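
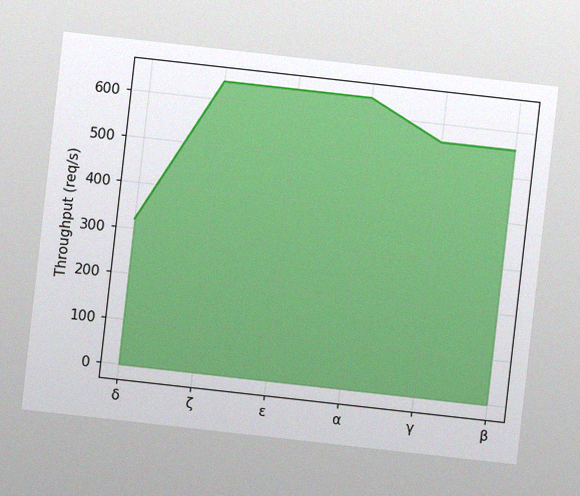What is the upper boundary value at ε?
640req/s

The chart is tilted about 6° clockwise, with some photo noise. At ε the upper boundary is at 640req/s.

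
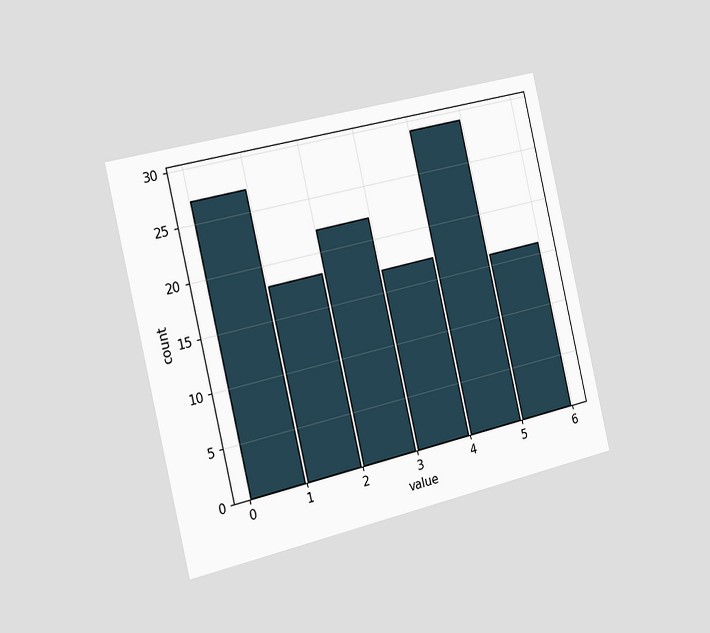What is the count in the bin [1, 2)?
The chart is tilted about 13° counter-clockwise and viewed slightly from the left. The [1, 2) bin has height 18.

18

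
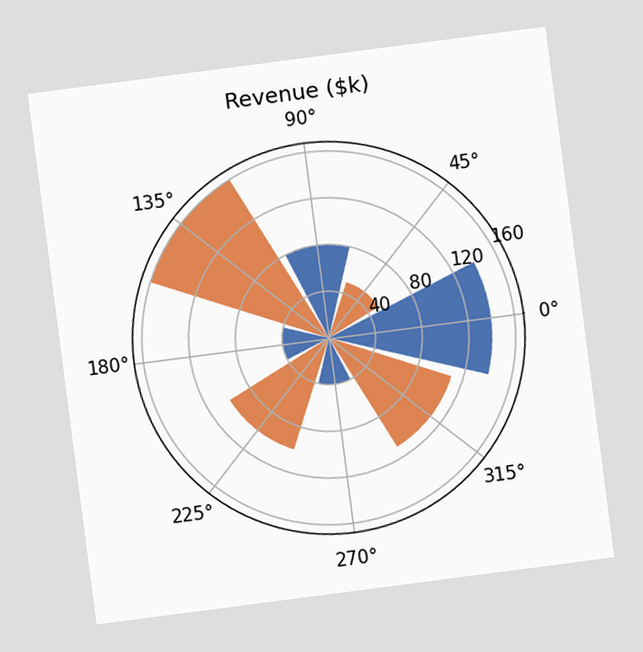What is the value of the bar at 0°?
The chart is tilted about 7° counter-clockwise. The bar at 0° reaches $140k on the radial axis.

$140k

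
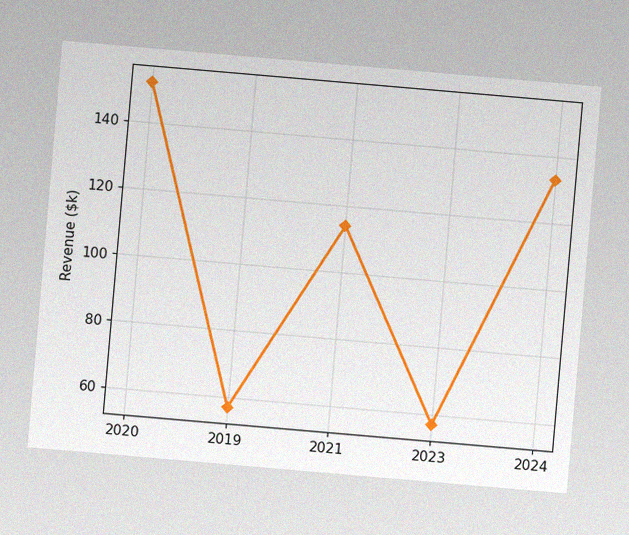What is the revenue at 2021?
$114k

The chart is tilted about 5° clockwise, with some photo noise. At 2021, the line is at $114k.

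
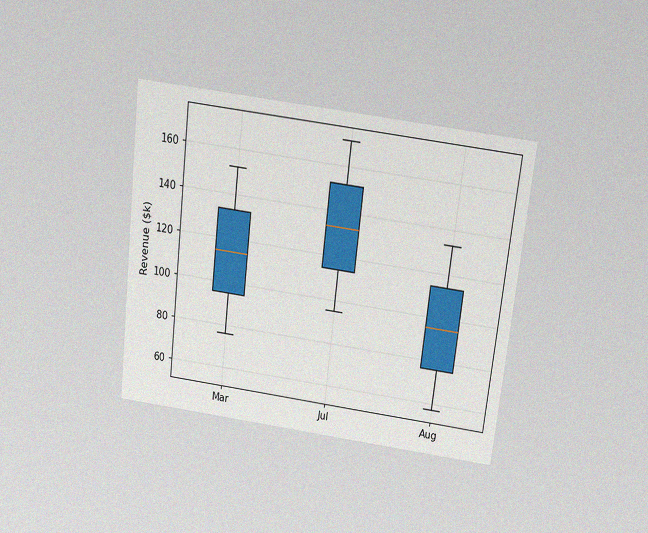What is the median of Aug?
The chart is tilted about 7° clockwise and viewed slightly from above, with some photo noise. The median line in the Aug box sits at $95k.

$95k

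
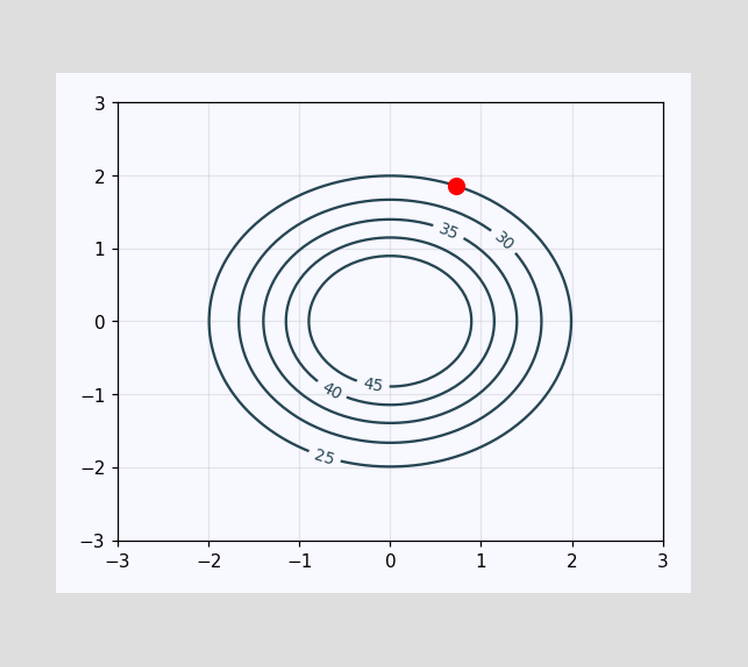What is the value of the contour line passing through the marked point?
25

The marked point sits on the contour labelled 25.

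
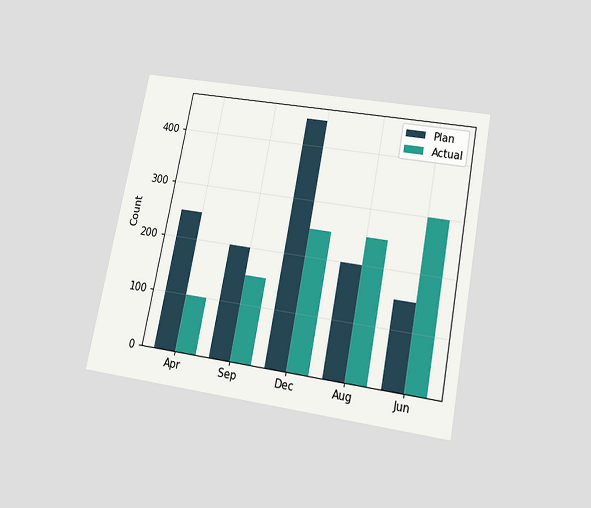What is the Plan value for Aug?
200

The chart is tilted about 11° clockwise and viewed slightly from below. The Plan bar at Aug reaches 200 on the y-axis.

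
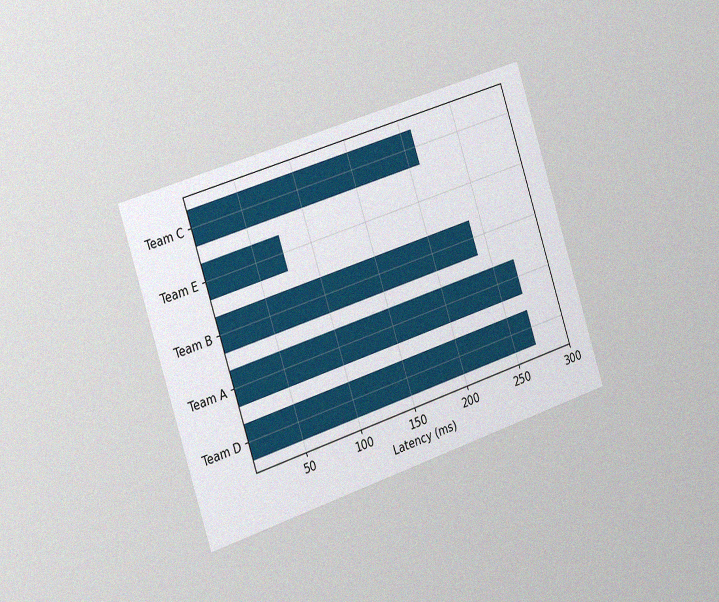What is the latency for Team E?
The chart is tilted about 18° counter-clockwise and viewed slightly from the left, with some photo noise. Reading along the chart's x-axis, the Team E bar reaches 75ms.

75ms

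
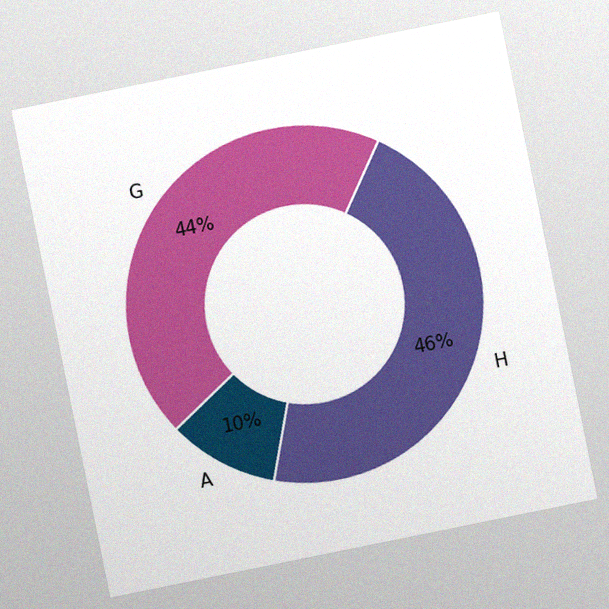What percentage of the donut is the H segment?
The chart is tilted about 11° counter-clockwise, with some photo noise. The H segment takes up 46% of the ring.

46%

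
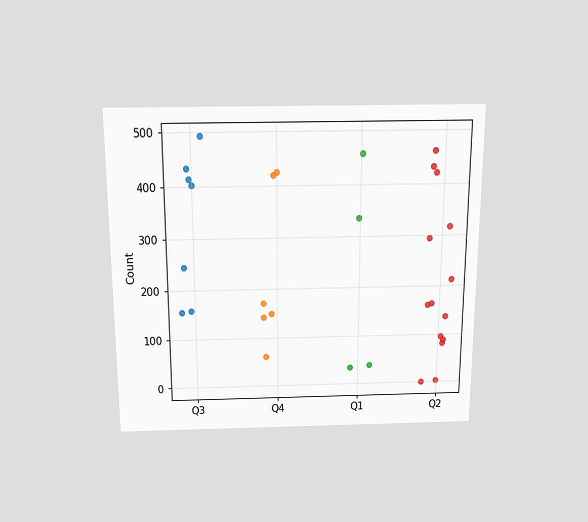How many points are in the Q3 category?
The chart is viewed slightly from above. Counting the markers in the Q3 column gives 7.

7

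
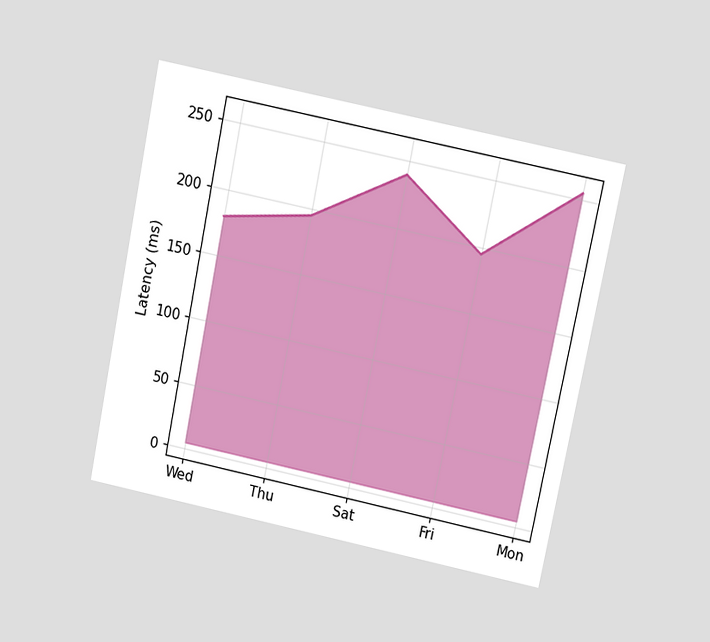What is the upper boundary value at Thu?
The chart is tilted about 11° clockwise and viewed at a slight angle. At Thu the upper boundary is at 195ms.

195ms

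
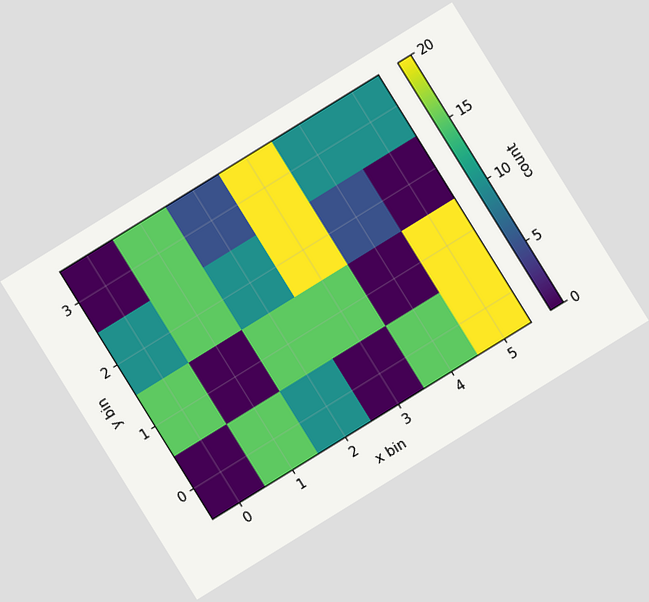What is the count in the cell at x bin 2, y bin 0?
The chart is tilted about 32° counter-clockwise. Matching the cell (2, 0) against the colorbar gives 10.

10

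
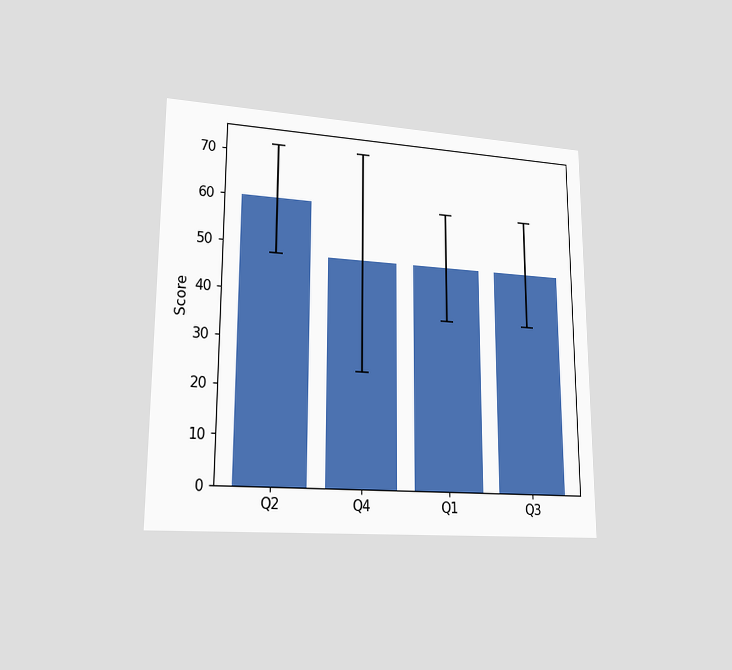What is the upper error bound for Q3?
The chart is viewed at a slight angle. The Q3 bar's upper whisker reaches 60.

60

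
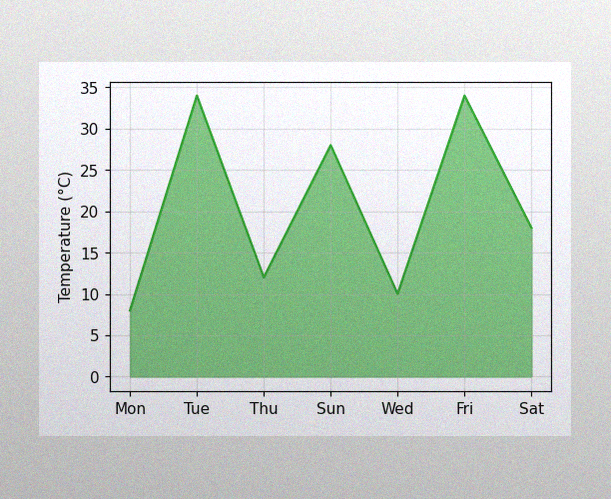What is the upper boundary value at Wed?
10°C

The image has some photo noise and uneven lighting. At Wed the upper boundary is at 10°C.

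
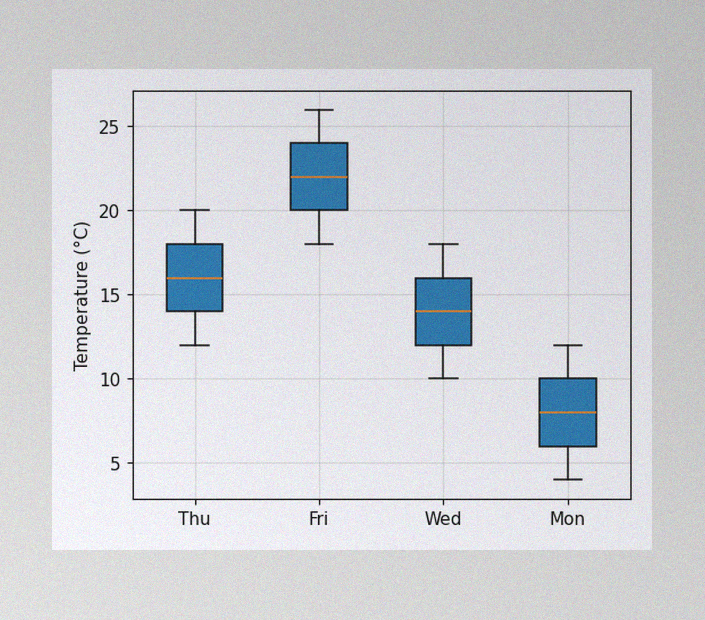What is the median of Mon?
The image has some photo noise and uneven lighting. The median line in the Mon box sits at 8°C.

8°C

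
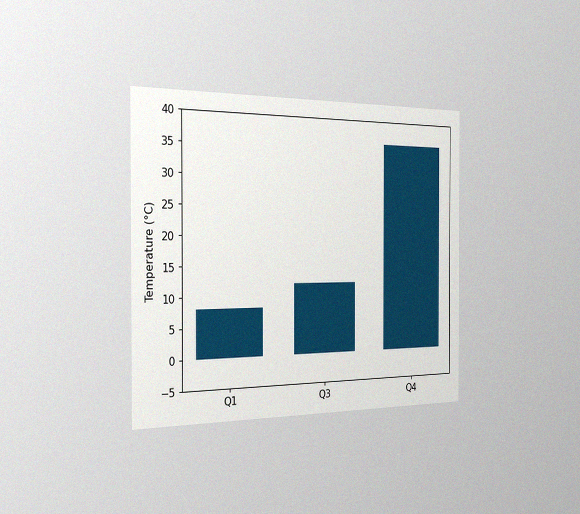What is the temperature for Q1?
The chart is viewed slightly from the left, with some photo noise. Reading along the chart's y-axis, the Q1 bar reaches 8°C.

8°C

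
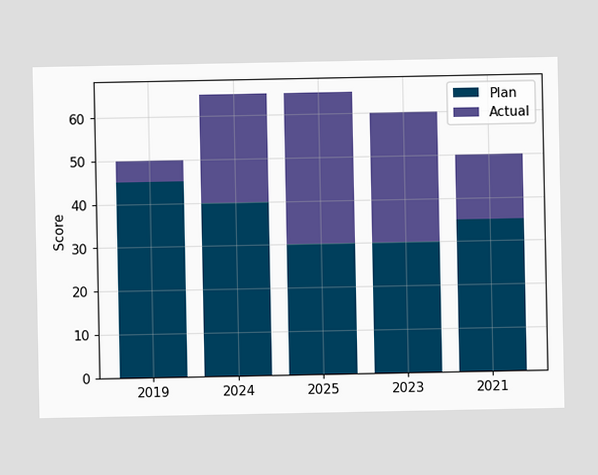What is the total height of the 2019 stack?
The 2019 stack's top reaches 50 on the y-axis.

50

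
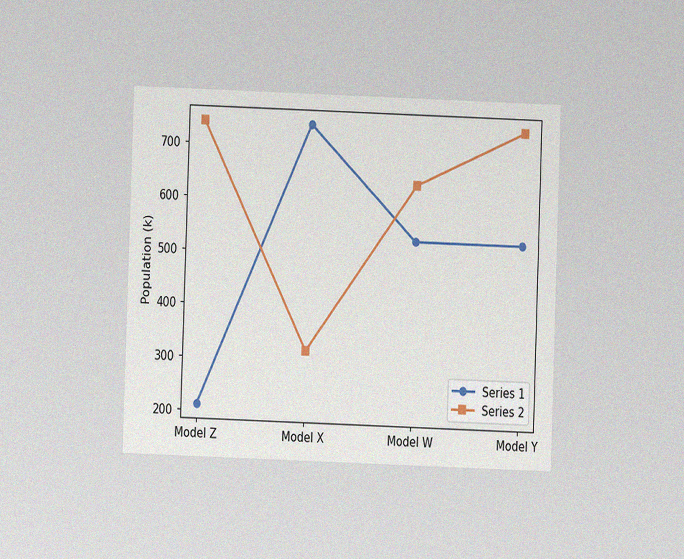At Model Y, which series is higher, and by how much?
The chart is tilted about 2° clockwise and viewed at a slight angle, with some photo noise. At Model Y, Series 2 sits above the other line by 212k.

Series 2, by 212k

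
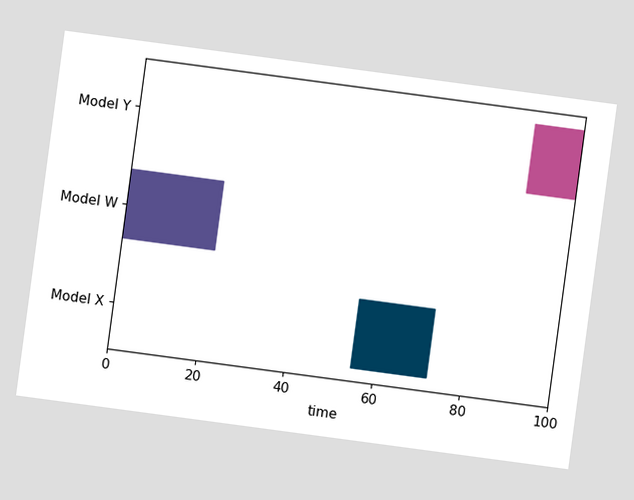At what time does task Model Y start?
The chart is tilted about 8° clockwise. The Model Y bar begins at t=89.

89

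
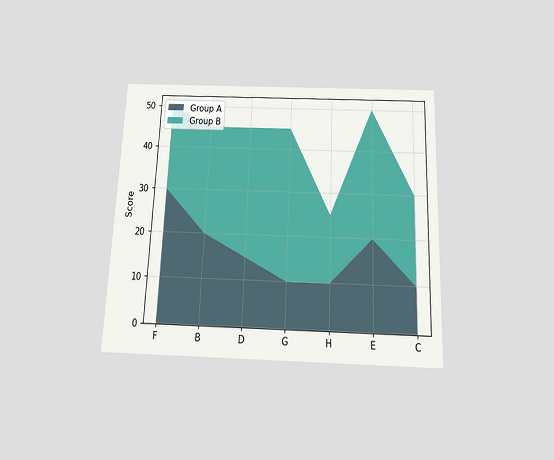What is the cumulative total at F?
The chart is tilted about 2° clockwise and viewed slightly from below. The stacked total at F reaches 50.

50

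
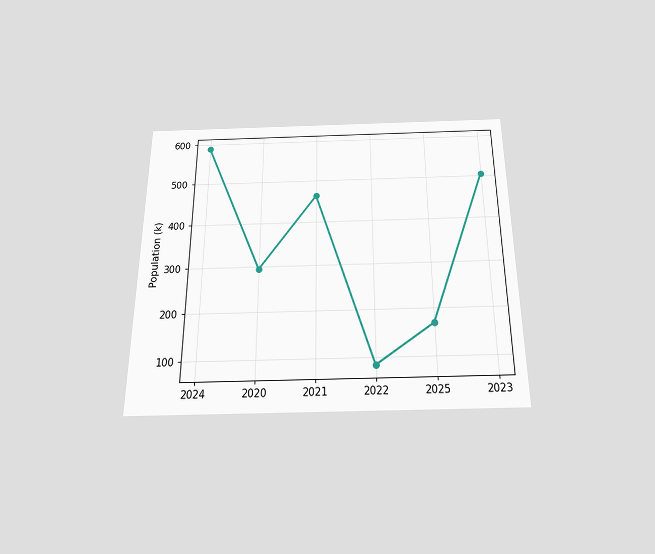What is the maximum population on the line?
588k

The chart is viewed slightly from below. The highest point is at 2024, and reading across to the y-axis gives 588k.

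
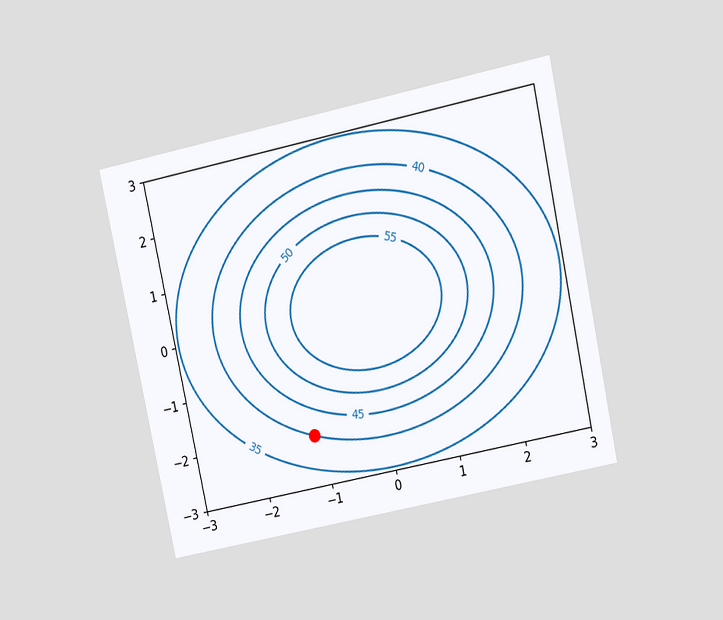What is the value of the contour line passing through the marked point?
40

The chart is tilted about 12° counter-clockwise and viewed at a slight angle. The marked point sits on the contour labelled 40.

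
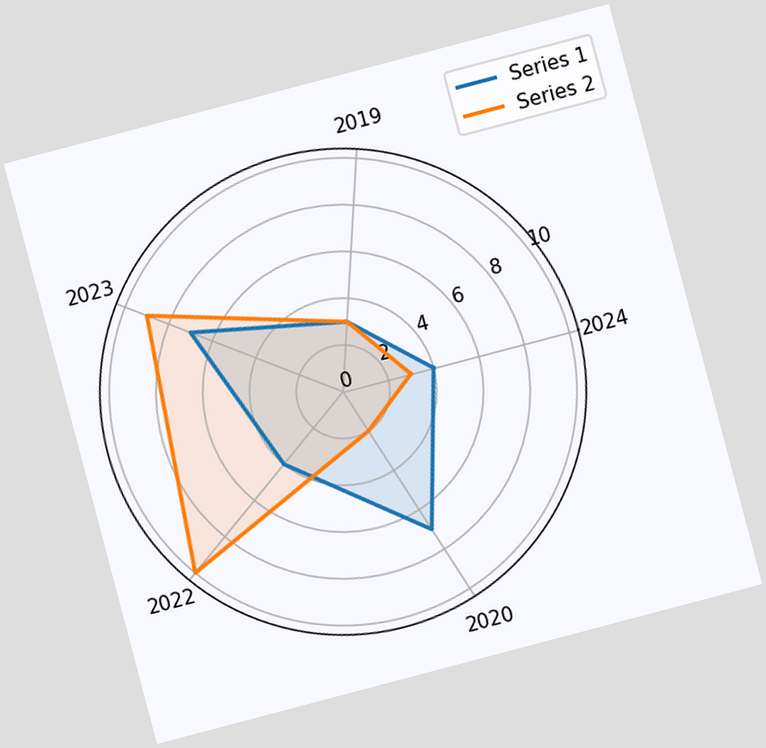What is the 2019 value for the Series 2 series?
The chart is tilted about 15° counter-clockwise. On the 2019 axis, Series 2 reaches 3.

3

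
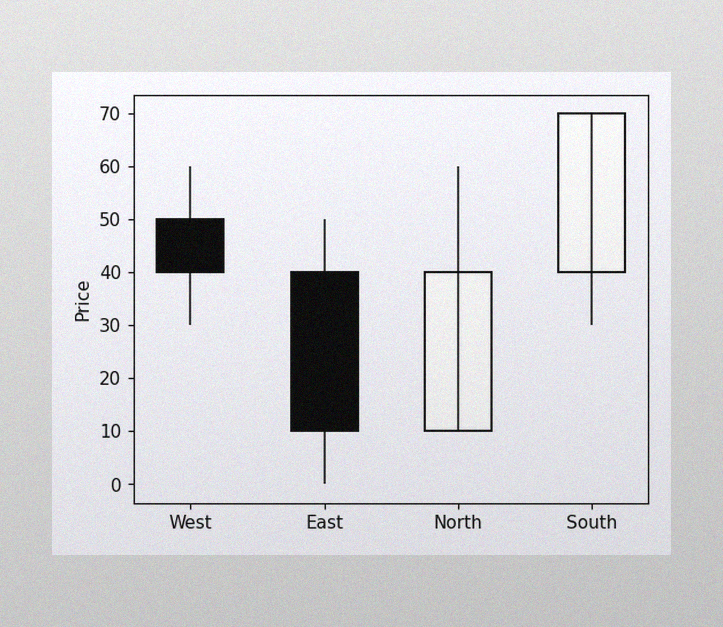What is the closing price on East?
10

The image has some photo noise and uneven lighting. The East candle closes at 10.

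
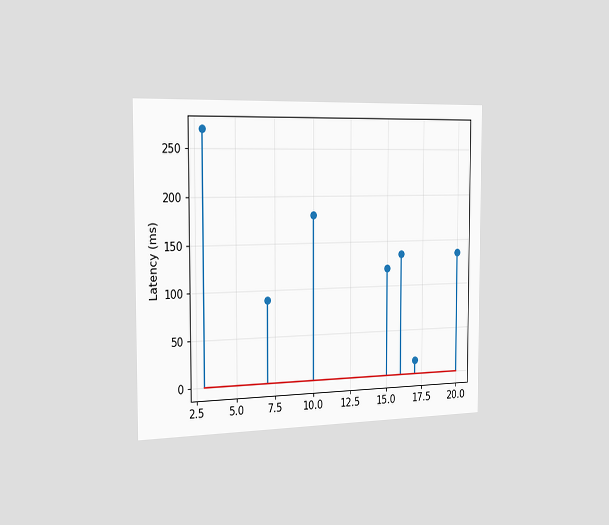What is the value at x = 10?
The chart is viewed slightly from the left. The stem at x=10 reaches 180ms.

180ms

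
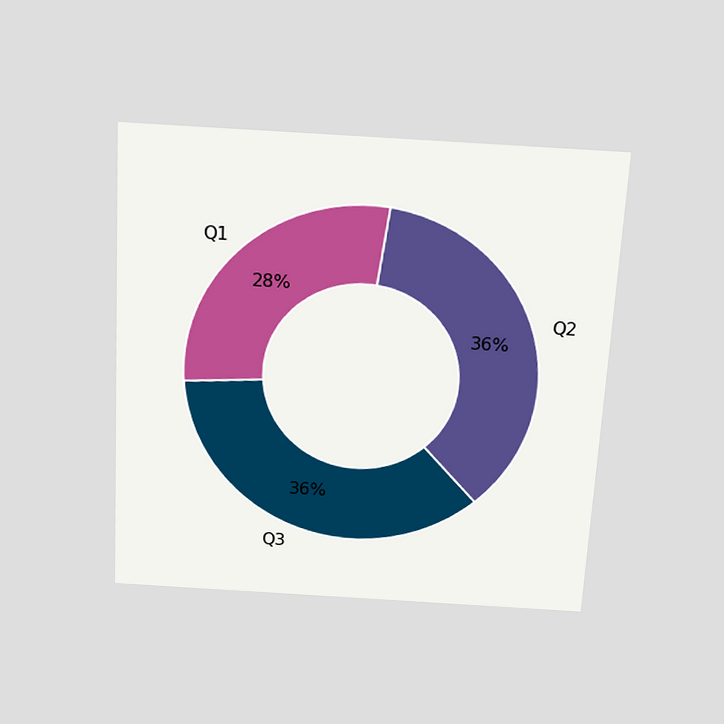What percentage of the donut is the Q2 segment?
36%

The chart is tilted about 3° clockwise and viewed slightly from above. The Q2 segment takes up 36% of the ring.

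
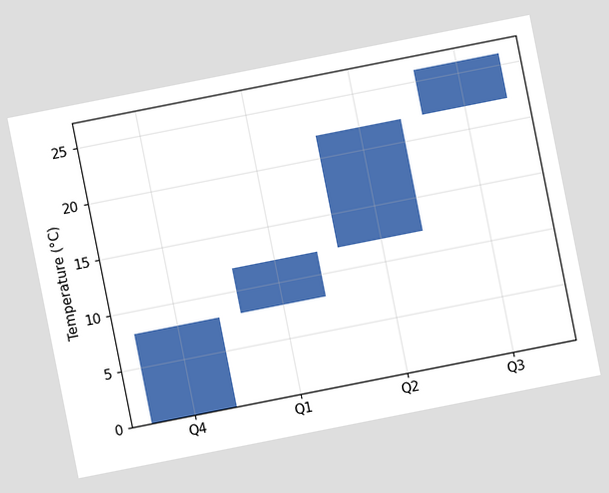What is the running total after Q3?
The chart is tilted about 11° counter-clockwise. After Q3 the running total reaches 26°C.

26°C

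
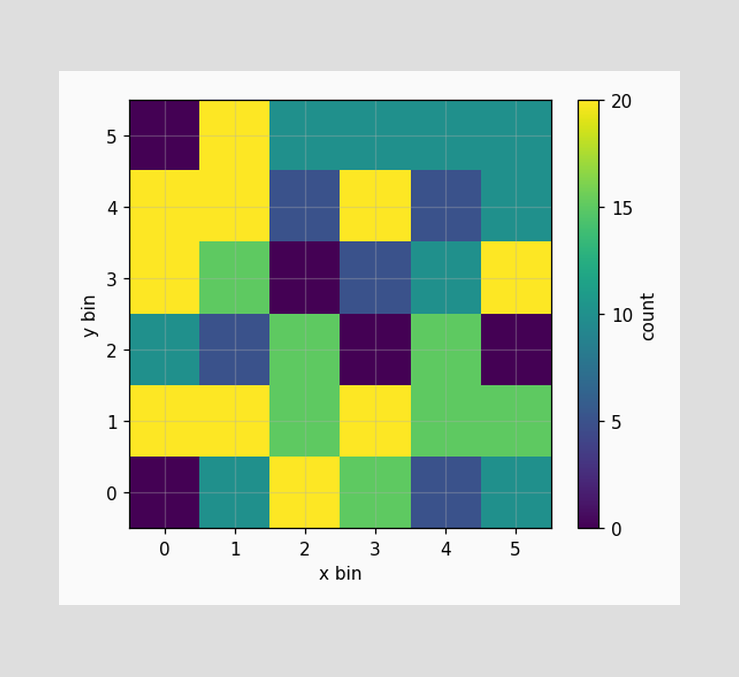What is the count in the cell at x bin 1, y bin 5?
20

Matching the cell (1, 5) against the colorbar gives 20.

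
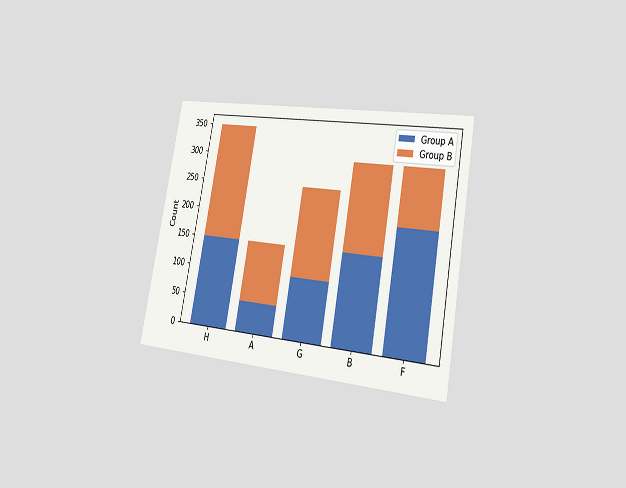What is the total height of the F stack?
The chart is tilted about 11° clockwise and viewed slightly from the right. The F stack's top reaches 300 on the y-axis.

300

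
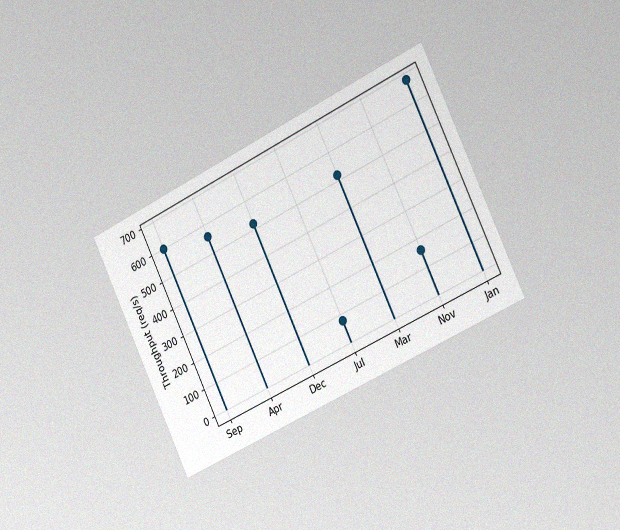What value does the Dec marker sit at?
The chart is tilted about 26° counter-clockwise and viewed slightly from the right, with some photo noise. The Dec marker sits at 520req/s.

520req/s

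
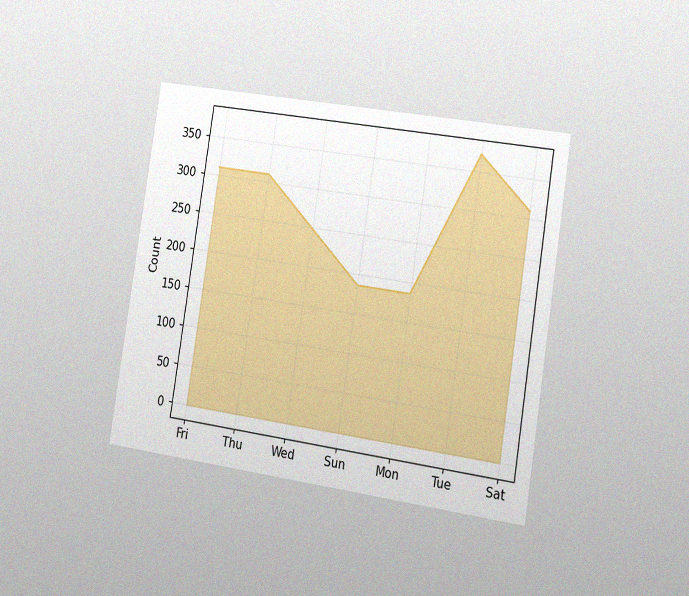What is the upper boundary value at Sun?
The chart is tilted about 9° clockwise and viewed slightly from the right, with some photo noise. At Sun the upper boundary is at 186.

186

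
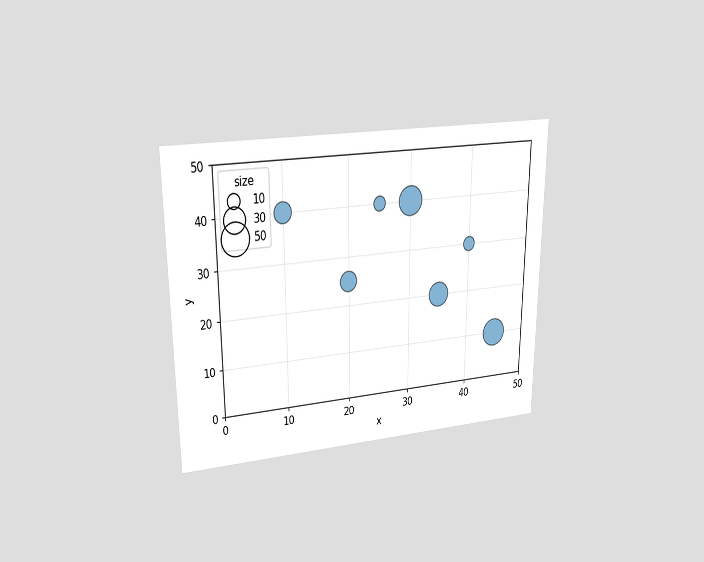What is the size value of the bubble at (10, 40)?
20

The chart is viewed at a slight angle. Matching the bubble at (10, 40) against the size legend gives 20.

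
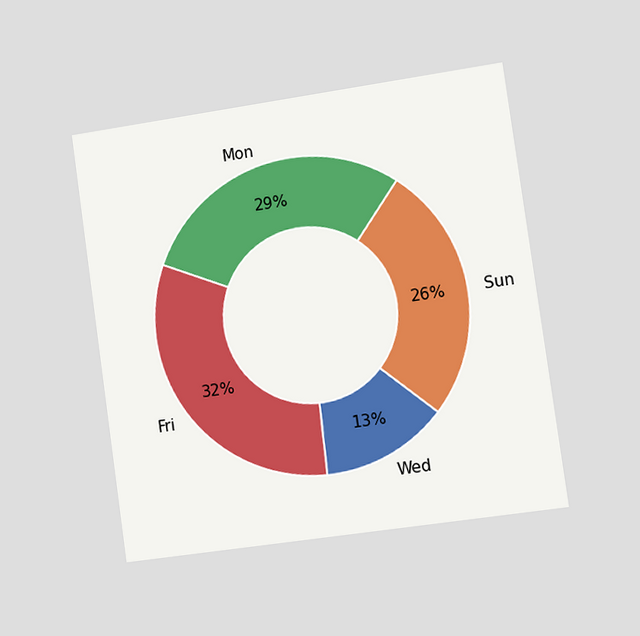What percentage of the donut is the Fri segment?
The chart is tilted about 8° counter-clockwise and viewed slightly from the right. The Fri segment takes up 32% of the ring.

32%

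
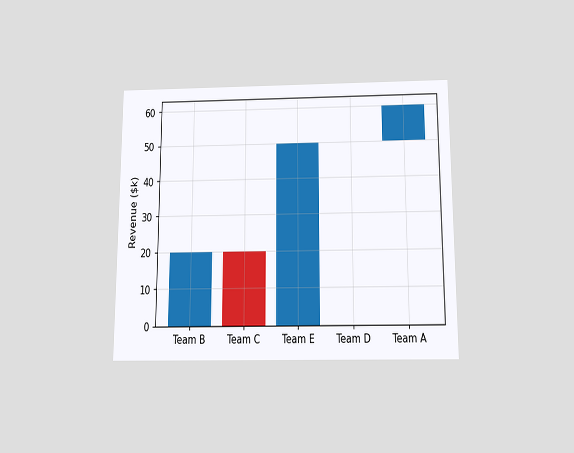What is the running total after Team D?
The chart is viewed slightly from below. After Team D the running total reaches $50k.

$50k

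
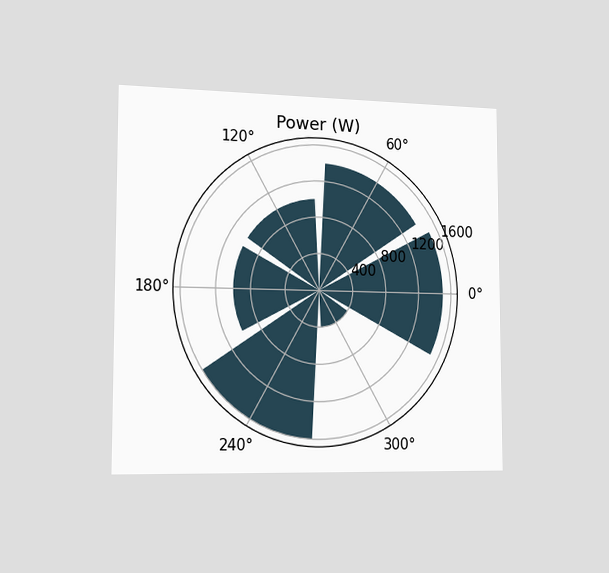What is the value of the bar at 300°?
The chart is viewed slightly from the left. The bar at 300° reaches 400W on the radial axis.

400W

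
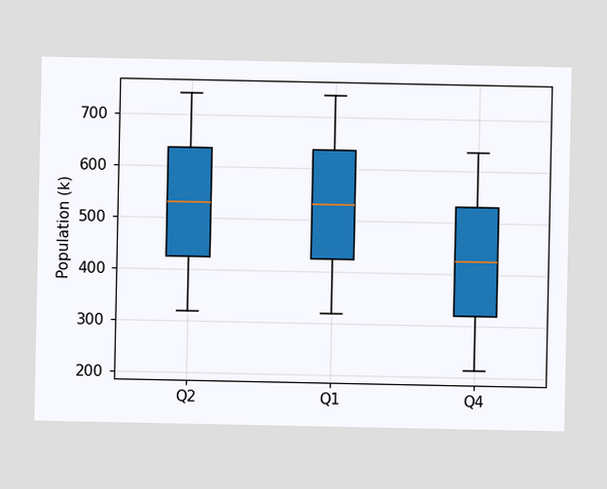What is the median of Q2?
The median line in the Q2 box sits at 530k.

530k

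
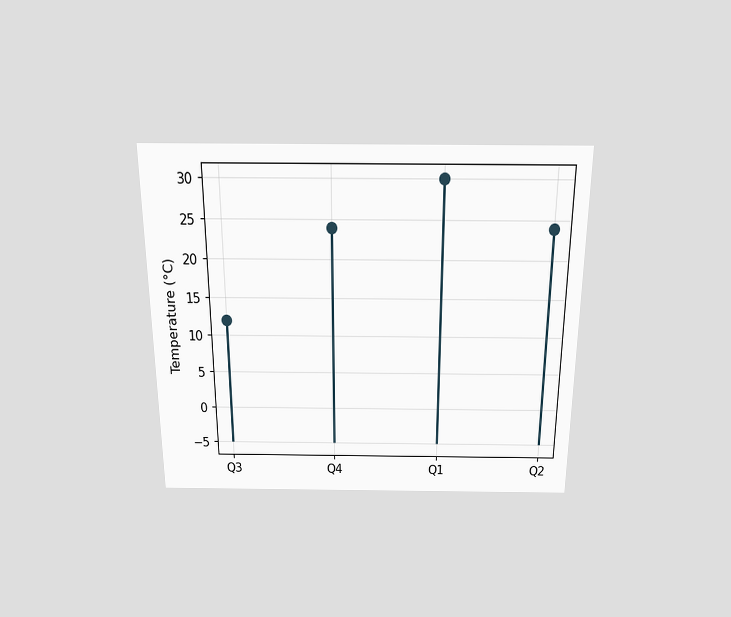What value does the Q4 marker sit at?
24°C

The chart is viewed slightly from above. The Q4 marker sits at 24°C.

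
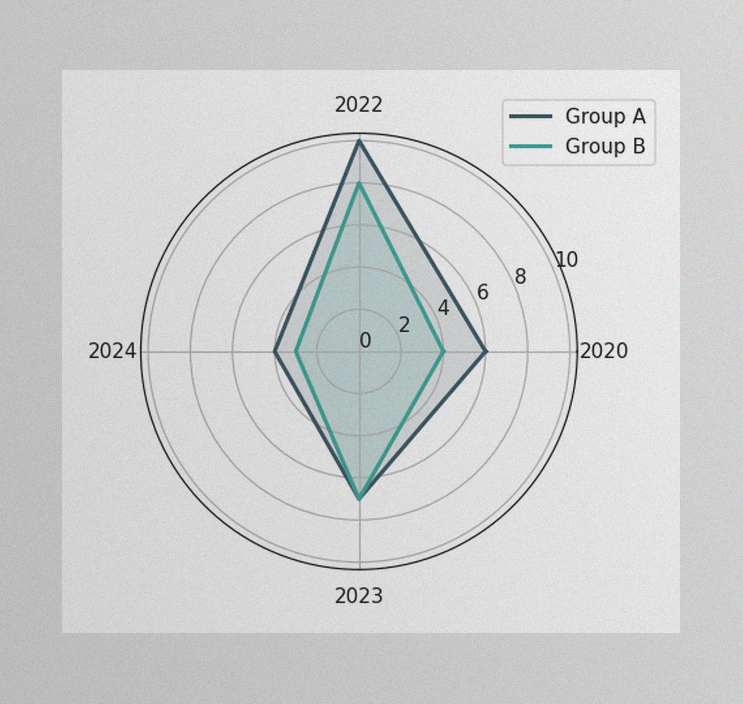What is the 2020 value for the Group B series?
4

The image has some photo noise and uneven lighting. On the 2020 axis, Group B reaches 4.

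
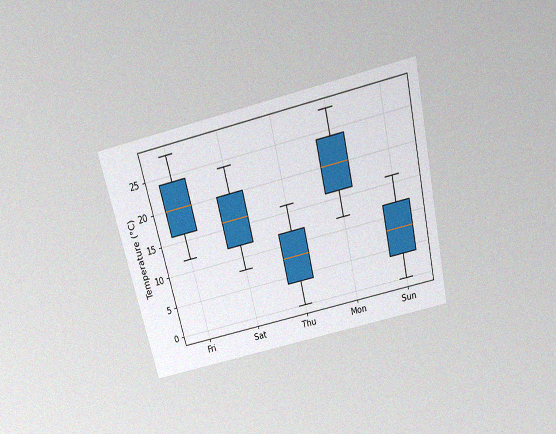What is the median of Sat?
The chart is tilted about 13° counter-clockwise and viewed slightly from above, with some photo noise. The median line in the Sat box sits at 16°C.

16°C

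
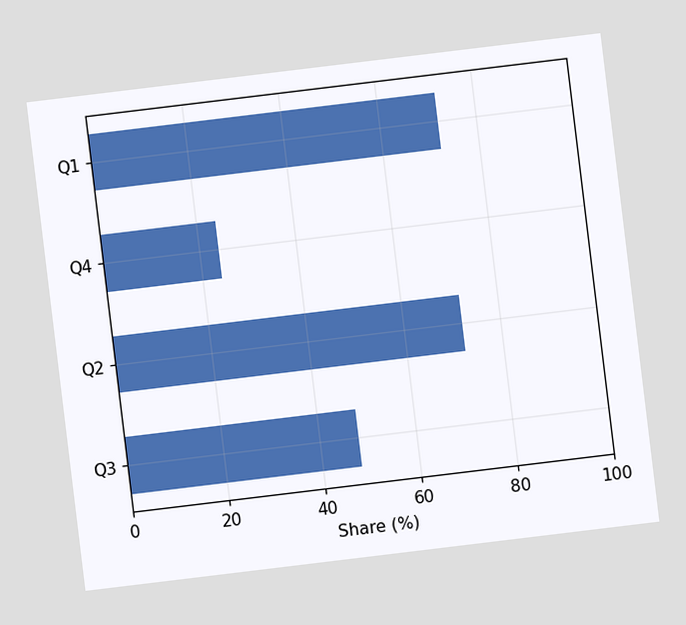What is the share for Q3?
The chart is tilted about 7° counter-clockwise. Reading along the chart's x-axis, the Q3 bar reaches 48%.

48%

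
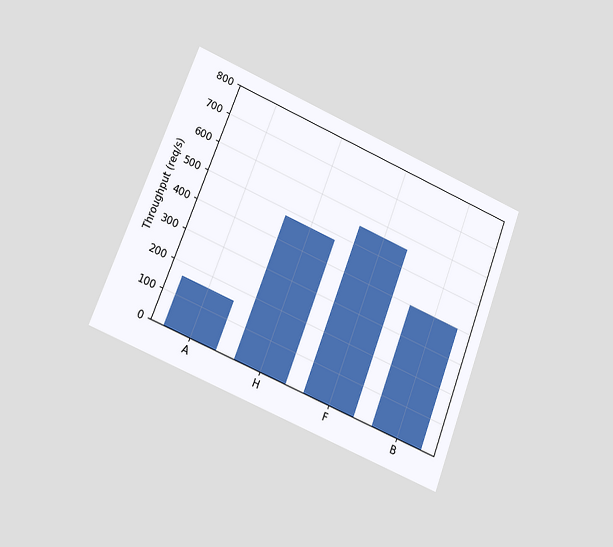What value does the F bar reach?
The chart is tilted about 21° clockwise and viewed at a slight angle. Reading along the chart's y-axis, the F bar reaches 560req/s.

560req/s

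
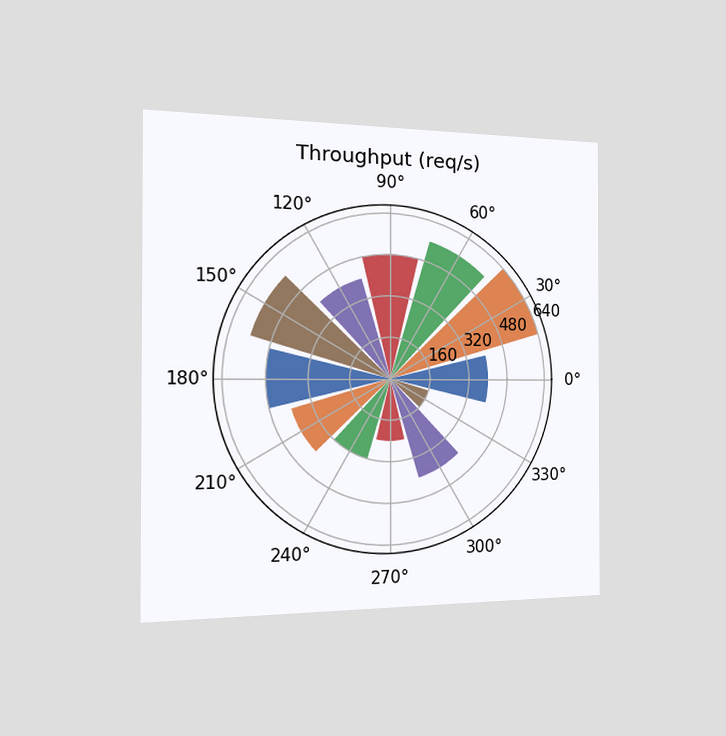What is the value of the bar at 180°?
480req/s

The chart is viewed slightly from the left. The bar at 180° reaches 480req/s on the radial axis.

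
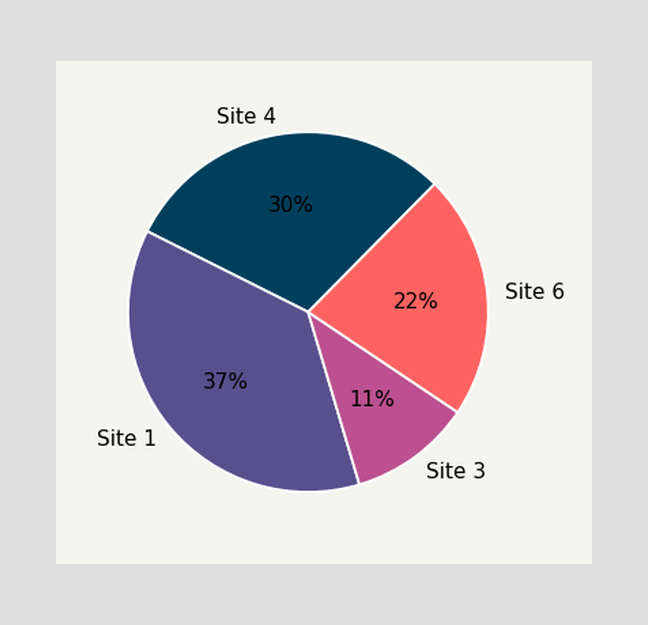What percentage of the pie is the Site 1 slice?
37%

The Site 1 slice takes up 37% of the pie.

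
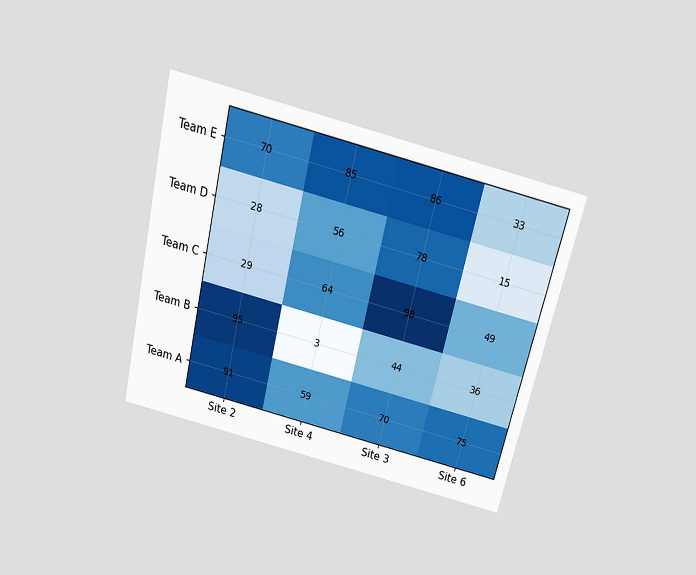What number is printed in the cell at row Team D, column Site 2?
28

The chart is tilted about 13° clockwise and viewed slightly from above. The (Team D, Site 2) cell reads 28.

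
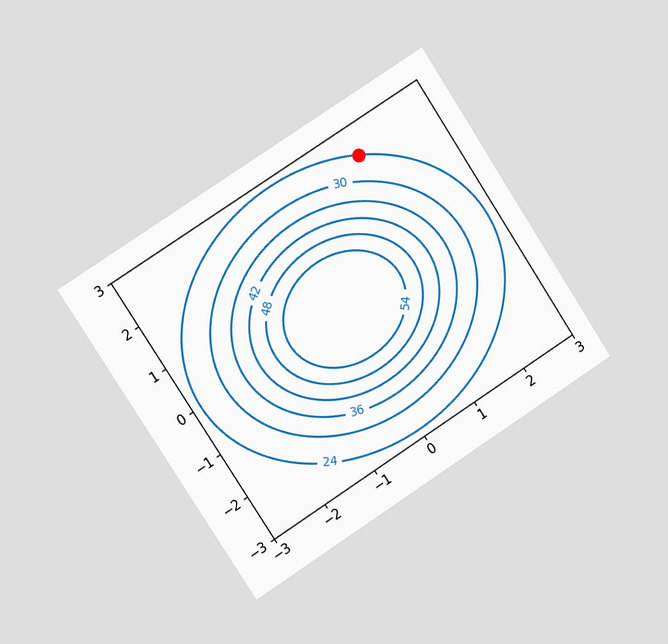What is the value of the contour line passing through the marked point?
24

The chart is tilted about 33° counter-clockwise and viewed at a slight angle. The marked point sits on the contour labelled 24.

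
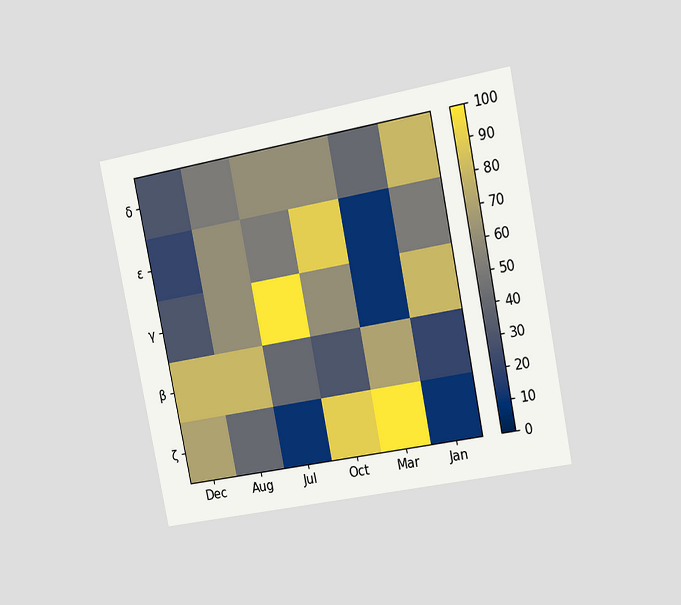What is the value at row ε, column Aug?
60

The chart is tilted about 11° counter-clockwise and viewed slightly from the right. Matching cell (ε, Aug) against the colorbar gives 60.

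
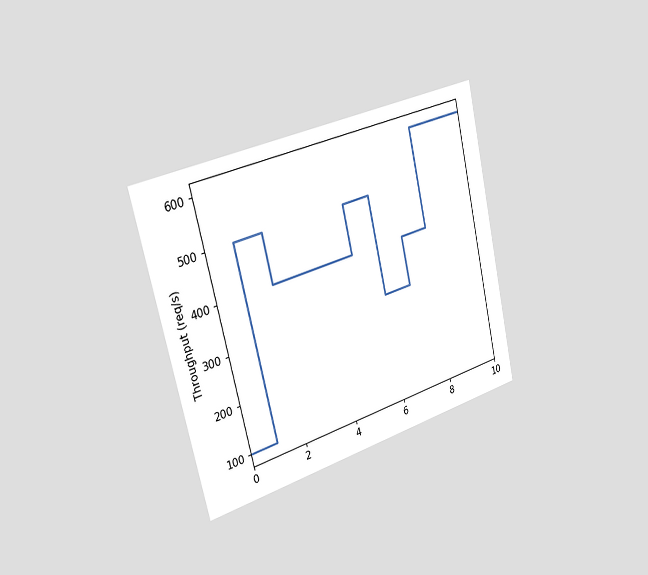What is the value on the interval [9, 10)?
The chart is tilted about 13° counter-clockwise and viewed slightly from the left. On [9, 10) the step sits at 600req/s.

600req/s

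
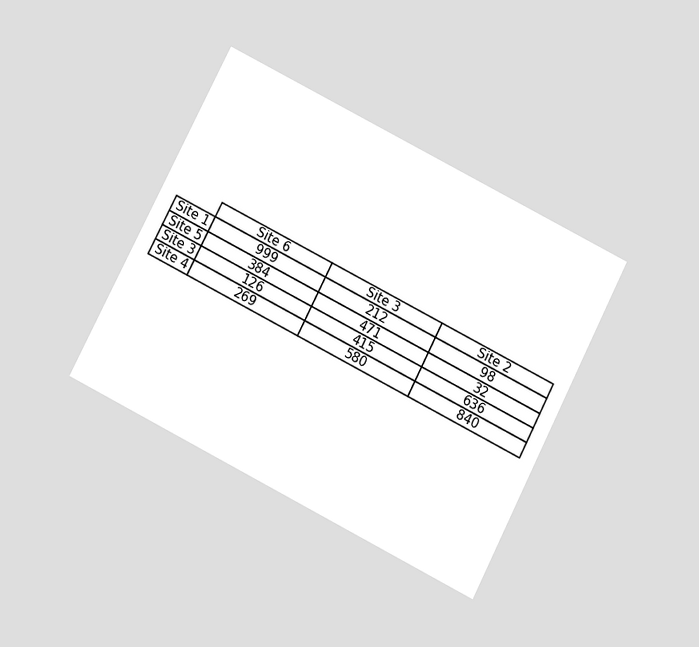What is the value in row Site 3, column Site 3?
415

The chart is tilted about 27° clockwise and viewed slightly from below. The (Site 3, Site 3) cell reads 415.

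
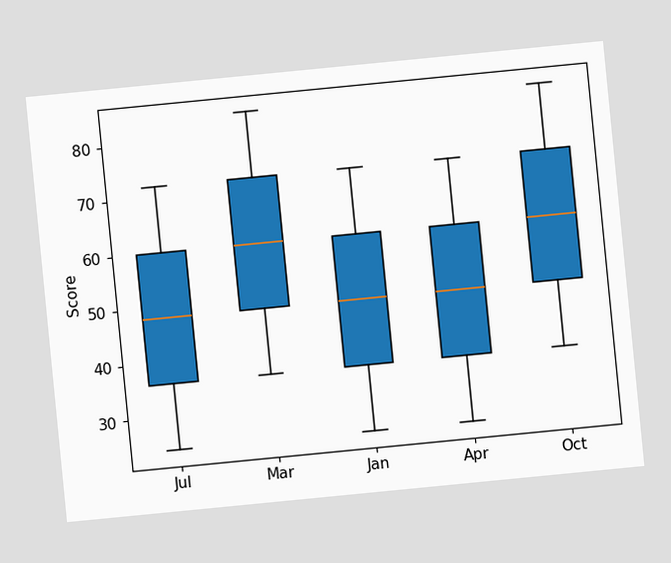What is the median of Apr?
The chart is tilted about 6° counter-clockwise. The median line in the Apr box sits at 48.

48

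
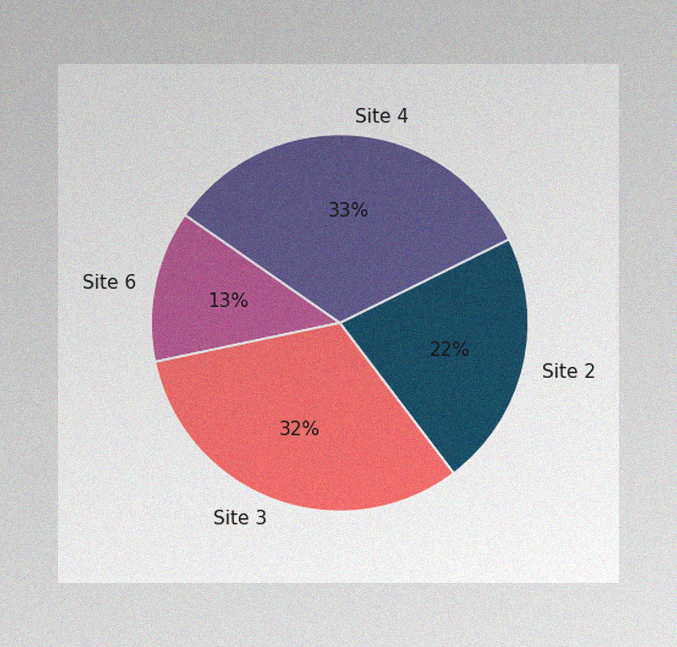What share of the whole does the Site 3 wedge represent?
The image has some photo noise and uneven lighting. The Site 3 slice takes up 32% of the pie.

32%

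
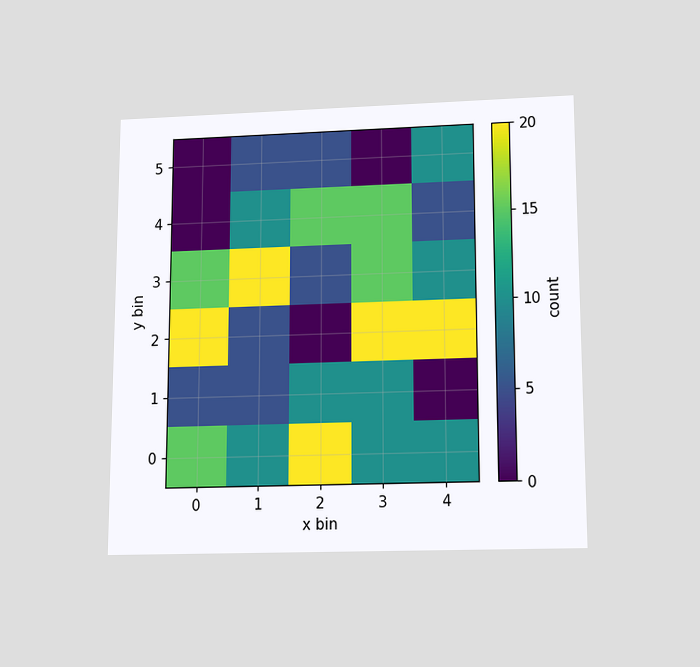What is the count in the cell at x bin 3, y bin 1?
10

The chart is viewed slightly from below. Matching the cell (3, 1) against the colorbar gives 10.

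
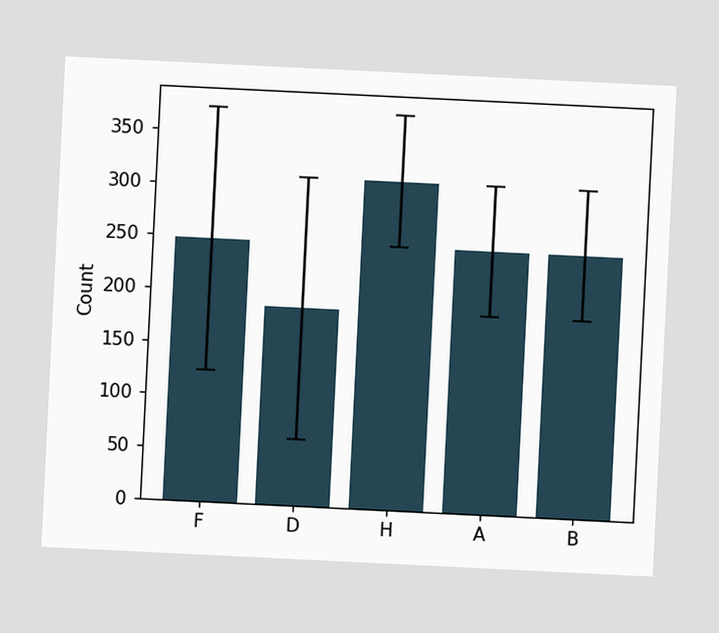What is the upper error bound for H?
372

The chart is tilted about 3° clockwise. The H bar's upper whisker reaches 372.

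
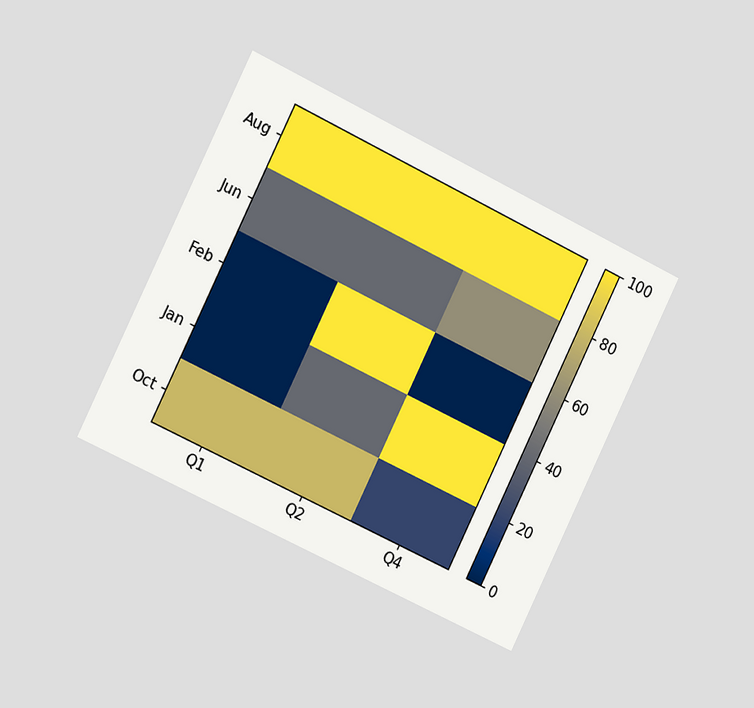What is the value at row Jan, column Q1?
0

The chart is tilted about 26° clockwise and viewed slightly from the left. Matching cell (Jan, Q1) against the colorbar gives 0.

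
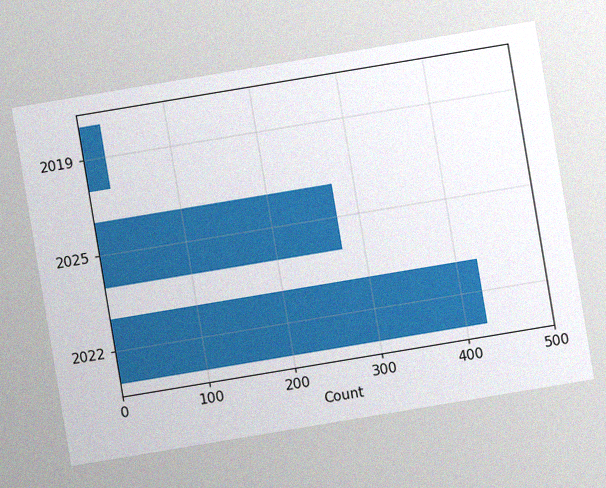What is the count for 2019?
25

The chart is tilted about 9° counter-clockwise, with some photo noise. Reading along the chart's x-axis, the 2019 bar reaches 25.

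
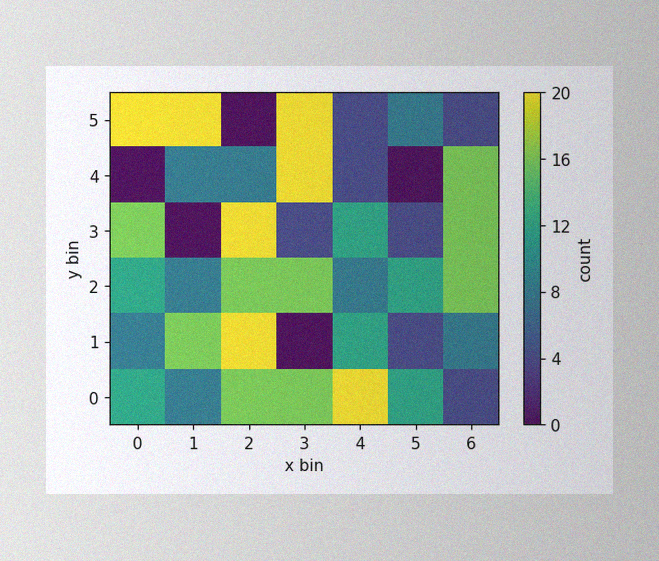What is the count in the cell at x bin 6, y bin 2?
16

The image has some photo noise and uneven lighting. Matching the cell (6, 2) against the colorbar gives 16.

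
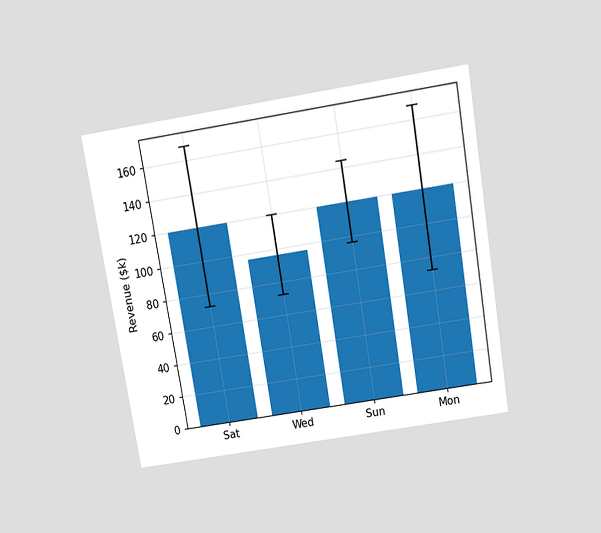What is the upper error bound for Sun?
$144k

The chart is tilted about 9° counter-clockwise and viewed slightly from above. The Sun bar's upper whisker reaches $144k.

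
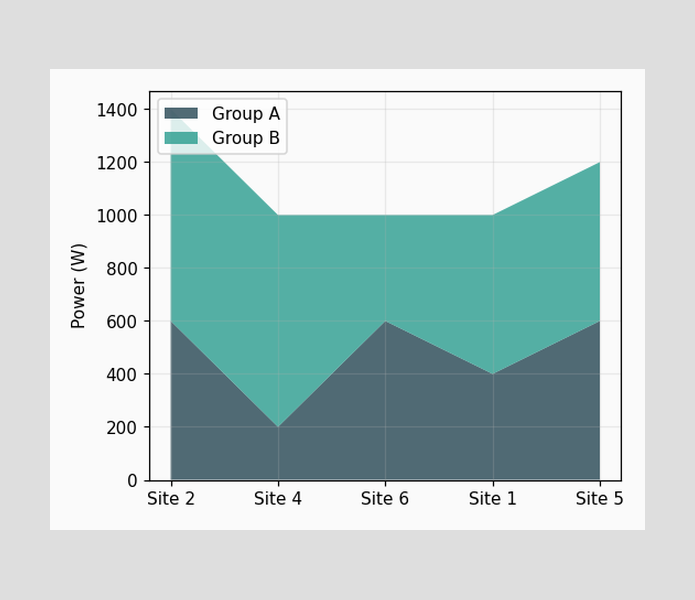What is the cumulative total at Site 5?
The stacked total at Site 5 reaches 1200W.

1200W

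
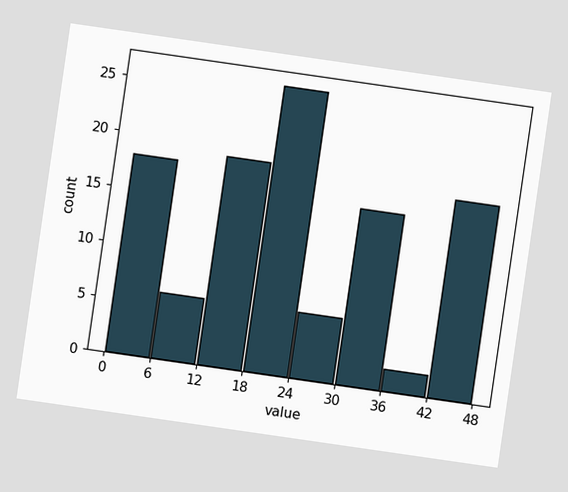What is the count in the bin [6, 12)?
The chart is tilted about 8° clockwise. The [6, 12) bin has height 6.

6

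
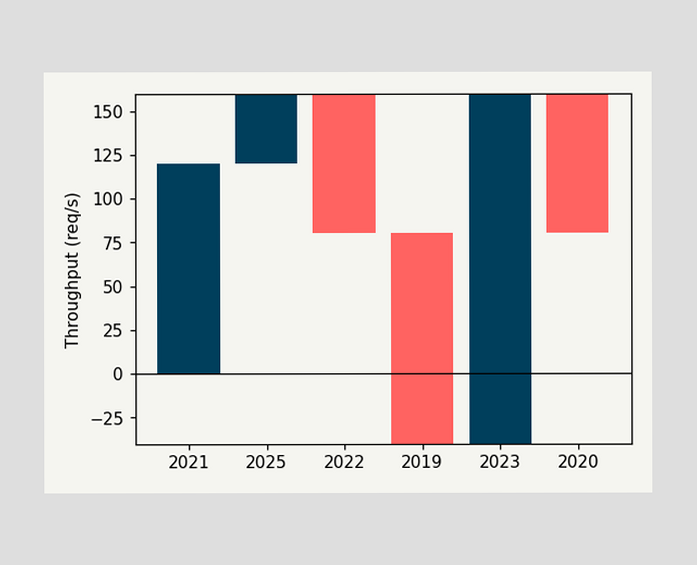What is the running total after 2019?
After 2019 the running total reaches -40req/s.

-40req/s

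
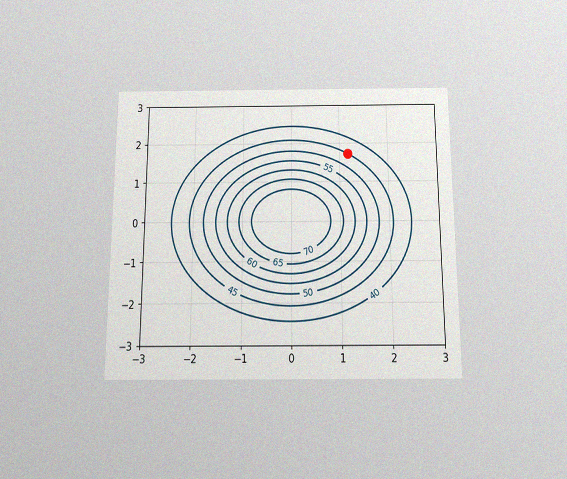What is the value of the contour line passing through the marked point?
45

The chart is viewed slightly from below, with some photo noise. The marked point sits on the contour labelled 45.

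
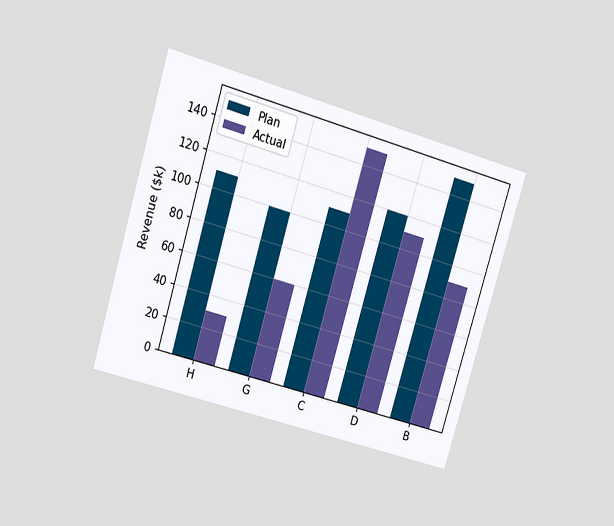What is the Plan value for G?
$100k

The chart is tilted about 17° clockwise and viewed at a slight angle. The Plan bar at G reaches $100k on the y-axis.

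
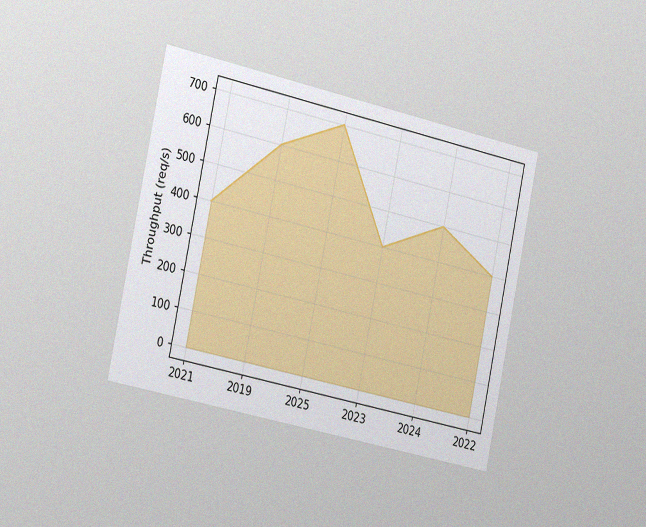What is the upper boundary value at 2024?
The chart is tilted about 12° clockwise and viewed slightly from the left, with some photo noise. At 2024 the upper boundary is at 500req/s.

500req/s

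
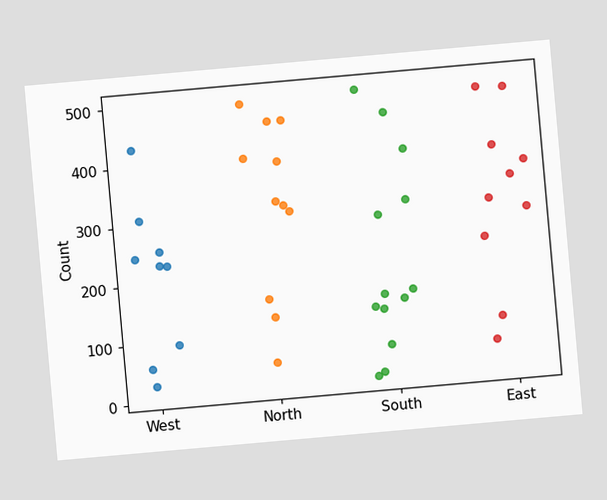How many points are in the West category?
9

The chart is tilted about 5° counter-clockwise. Counting the markers in the West column gives 9.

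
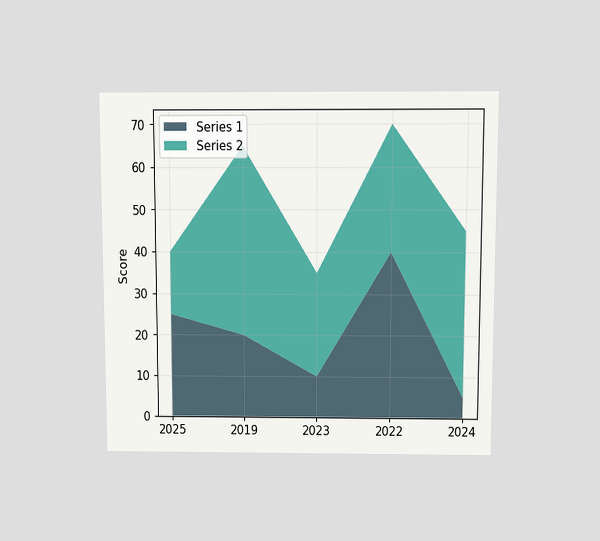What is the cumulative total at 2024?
The chart is viewed slightly from above. The stacked total at 2024 reaches 45.

45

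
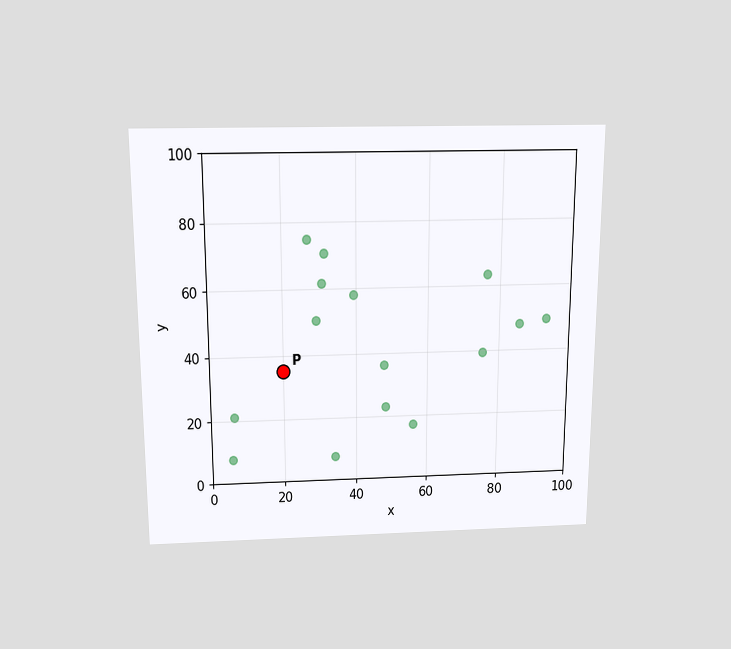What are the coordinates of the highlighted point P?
The chart is viewed slightly from above. Following the gridlines from P to each axis, P sits at (20, 35).

(20, 35)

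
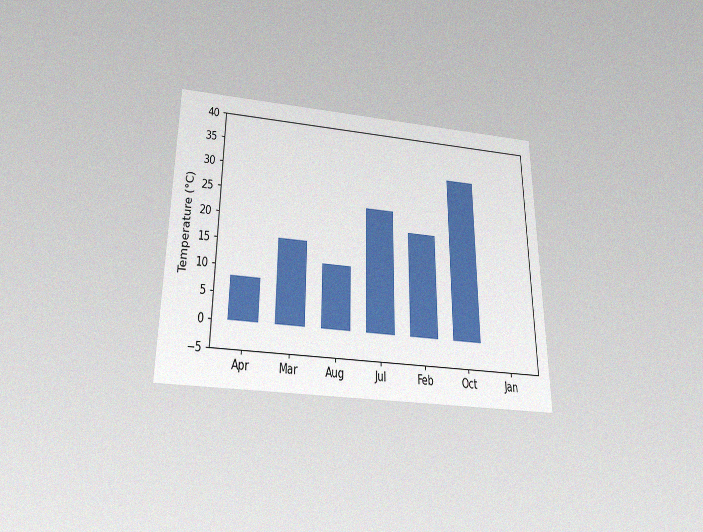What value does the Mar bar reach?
16°C

The chart is viewed slightly from below, with some photo noise. Reading along the chart's y-axis, the Mar bar reaches 16°C.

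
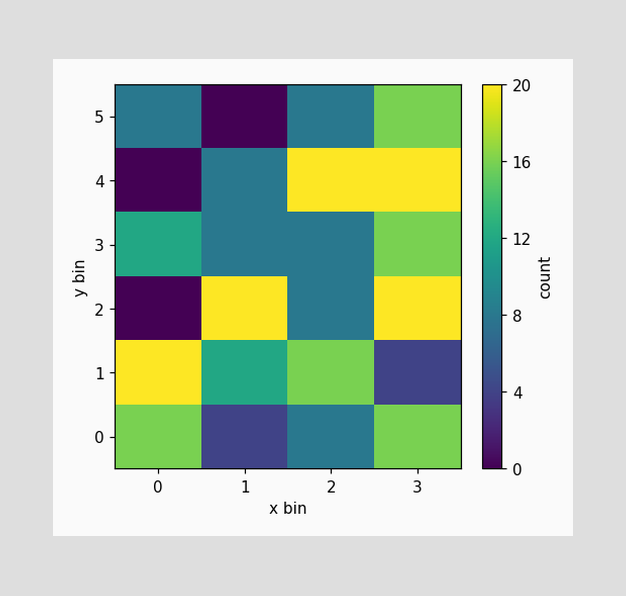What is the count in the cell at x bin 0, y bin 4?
0

Matching the cell (0, 4) against the colorbar gives 0.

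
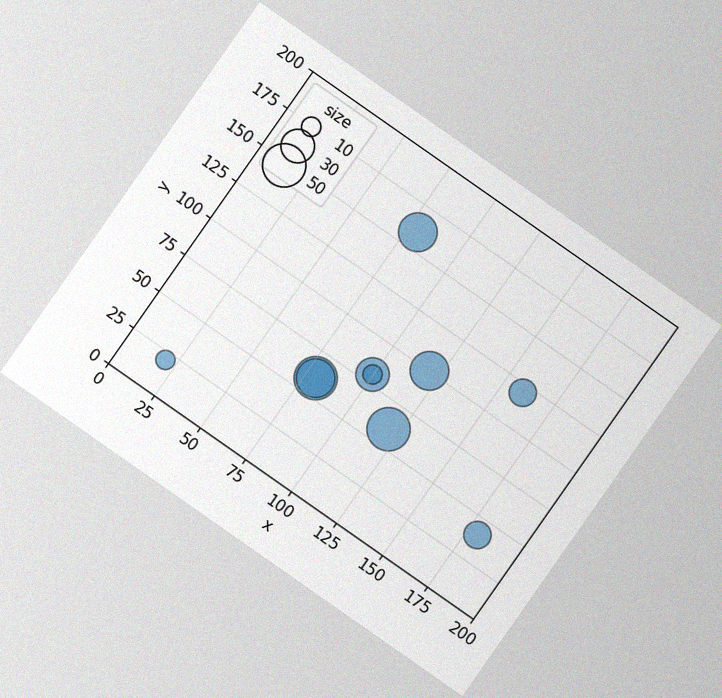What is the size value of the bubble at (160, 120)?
20

The chart is tilted about 35° clockwise, with some photo noise. Matching the bubble at (160, 120) against the size legend gives 20.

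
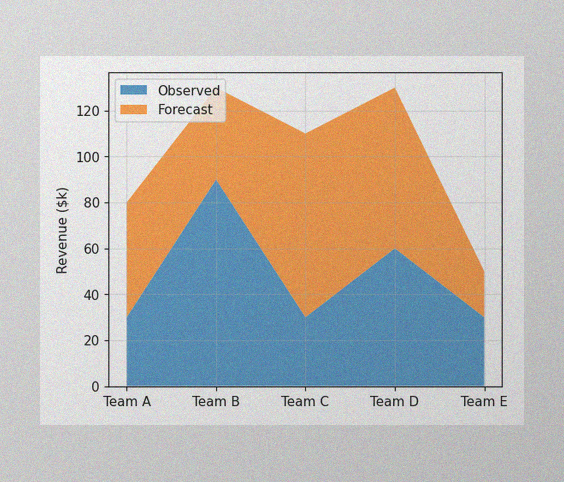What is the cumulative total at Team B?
The image has some photo noise and uneven lighting. The stacked total at Team B reaches $130k.

$130k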